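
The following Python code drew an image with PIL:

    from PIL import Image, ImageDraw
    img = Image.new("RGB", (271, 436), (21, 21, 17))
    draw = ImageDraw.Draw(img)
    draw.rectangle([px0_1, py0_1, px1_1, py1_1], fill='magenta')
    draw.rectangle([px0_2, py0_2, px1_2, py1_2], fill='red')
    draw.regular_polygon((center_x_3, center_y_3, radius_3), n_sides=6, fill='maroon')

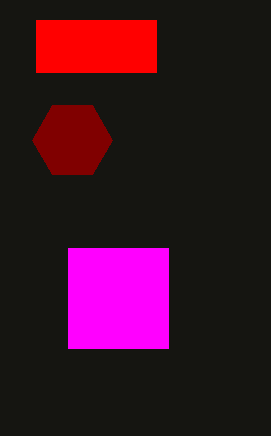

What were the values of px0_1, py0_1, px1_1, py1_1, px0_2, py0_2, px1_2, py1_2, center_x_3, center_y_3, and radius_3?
px0_1 = 68; py0_1 = 248; px1_1 = 168; py1_1 = 348; px0_2 = 36; py0_2 = 20; px1_2 = 156; py1_2 = 72; center_x_3 = 72; center_y_3 = 140; radius_3 = 40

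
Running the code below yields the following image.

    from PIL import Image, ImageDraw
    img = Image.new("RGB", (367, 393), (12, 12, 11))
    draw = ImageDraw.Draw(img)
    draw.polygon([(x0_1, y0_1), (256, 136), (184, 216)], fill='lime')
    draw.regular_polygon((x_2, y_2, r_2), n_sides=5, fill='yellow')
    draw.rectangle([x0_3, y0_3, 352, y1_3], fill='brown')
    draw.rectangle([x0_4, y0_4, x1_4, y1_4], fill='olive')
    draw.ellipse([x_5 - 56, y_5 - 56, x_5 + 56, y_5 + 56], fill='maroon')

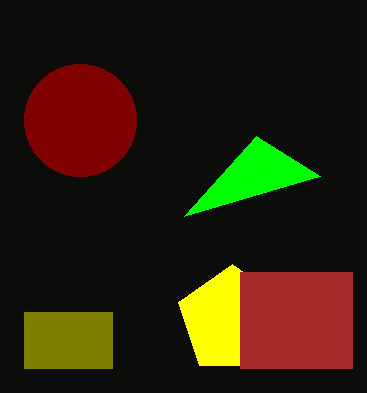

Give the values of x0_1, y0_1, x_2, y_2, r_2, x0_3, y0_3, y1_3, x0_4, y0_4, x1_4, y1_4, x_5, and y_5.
x0_1 = 320; y0_1 = 176; x_2 = 232; y_2 = 320; r_2 = 56; x0_3 = 240; y0_3 = 272; y1_3 = 368; x0_4 = 24; y0_4 = 312; x1_4 = 112; y1_4 = 368; x_5 = 80; y_5 = 120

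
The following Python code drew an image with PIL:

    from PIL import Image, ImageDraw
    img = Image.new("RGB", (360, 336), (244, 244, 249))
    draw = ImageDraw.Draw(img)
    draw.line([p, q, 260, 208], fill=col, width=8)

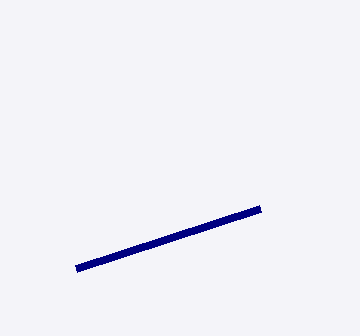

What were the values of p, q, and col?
p = 76, q = 268, col = 'navy'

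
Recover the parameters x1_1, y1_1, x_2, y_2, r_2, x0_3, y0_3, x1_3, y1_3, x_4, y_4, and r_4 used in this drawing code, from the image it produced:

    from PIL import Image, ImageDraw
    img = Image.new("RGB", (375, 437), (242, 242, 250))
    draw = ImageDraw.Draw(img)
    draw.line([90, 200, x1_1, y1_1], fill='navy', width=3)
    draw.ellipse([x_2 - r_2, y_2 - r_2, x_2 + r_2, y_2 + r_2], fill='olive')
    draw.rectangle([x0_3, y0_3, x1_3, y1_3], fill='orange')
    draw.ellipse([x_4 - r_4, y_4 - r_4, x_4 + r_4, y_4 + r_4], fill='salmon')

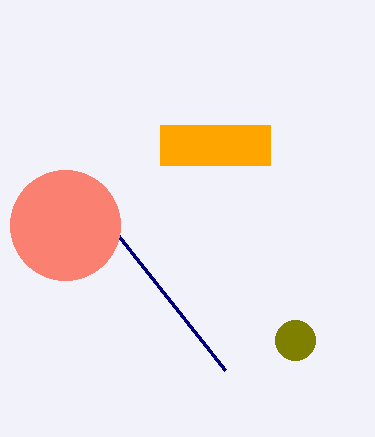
x1_1 = 225, y1_1 = 370, x_2 = 295, y_2 = 340, r_2 = 20, x0_3 = 160, y0_3 = 125, x1_3 = 270, y1_3 = 165, x_4 = 65, y_4 = 225, r_4 = 55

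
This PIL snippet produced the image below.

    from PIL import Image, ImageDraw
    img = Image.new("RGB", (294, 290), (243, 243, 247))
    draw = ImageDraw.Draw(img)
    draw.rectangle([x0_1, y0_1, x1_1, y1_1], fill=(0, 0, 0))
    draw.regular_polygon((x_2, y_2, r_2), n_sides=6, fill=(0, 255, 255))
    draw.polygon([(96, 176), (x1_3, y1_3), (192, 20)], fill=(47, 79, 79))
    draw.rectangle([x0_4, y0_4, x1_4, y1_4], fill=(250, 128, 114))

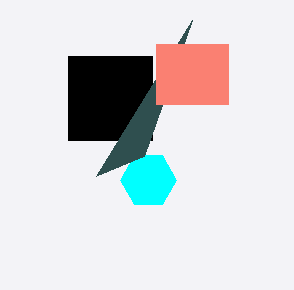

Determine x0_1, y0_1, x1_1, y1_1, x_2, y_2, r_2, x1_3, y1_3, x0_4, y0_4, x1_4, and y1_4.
x0_1 = 68, y0_1 = 56, x1_1 = 152, y1_1 = 140, x_2 = 148, y_2 = 180, r_2 = 28, x1_3 = 144, y1_3 = 156, x0_4 = 156, y0_4 = 44, x1_4 = 228, y1_4 = 104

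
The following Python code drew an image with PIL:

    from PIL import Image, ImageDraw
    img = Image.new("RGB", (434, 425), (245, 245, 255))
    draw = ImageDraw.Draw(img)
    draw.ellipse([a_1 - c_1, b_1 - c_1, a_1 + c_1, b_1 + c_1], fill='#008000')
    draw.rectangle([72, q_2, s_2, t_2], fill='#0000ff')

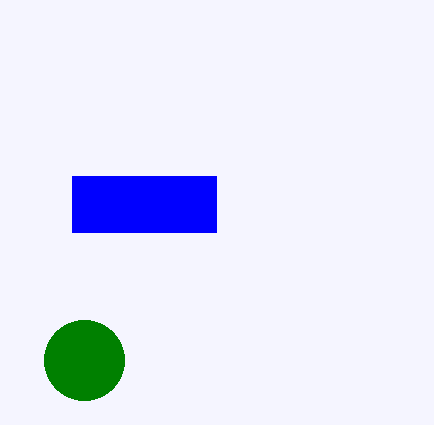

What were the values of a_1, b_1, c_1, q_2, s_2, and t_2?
a_1 = 84; b_1 = 360; c_1 = 40; q_2 = 176; s_2 = 216; t_2 = 232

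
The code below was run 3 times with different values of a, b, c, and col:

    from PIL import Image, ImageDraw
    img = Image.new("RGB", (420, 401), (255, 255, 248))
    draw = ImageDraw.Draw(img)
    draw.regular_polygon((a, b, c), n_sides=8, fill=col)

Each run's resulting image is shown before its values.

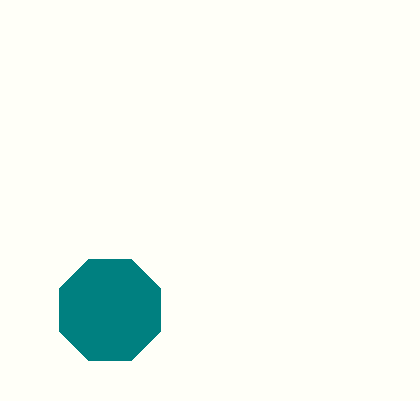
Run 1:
a = 110, b = 310, c = 55, col = 'teal'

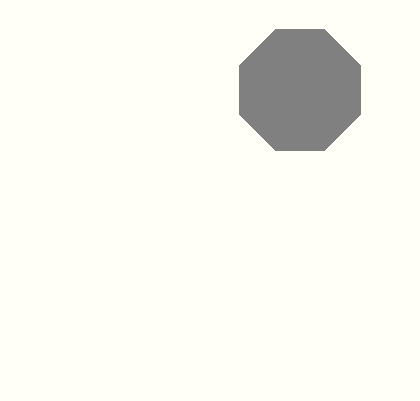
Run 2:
a = 300
b = 90
c = 65
col = 'gray'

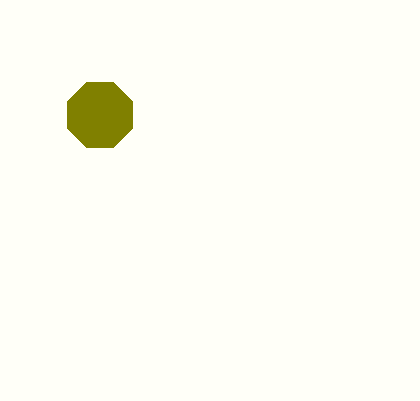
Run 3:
a = 100, b = 115, c = 35, col = 'olive'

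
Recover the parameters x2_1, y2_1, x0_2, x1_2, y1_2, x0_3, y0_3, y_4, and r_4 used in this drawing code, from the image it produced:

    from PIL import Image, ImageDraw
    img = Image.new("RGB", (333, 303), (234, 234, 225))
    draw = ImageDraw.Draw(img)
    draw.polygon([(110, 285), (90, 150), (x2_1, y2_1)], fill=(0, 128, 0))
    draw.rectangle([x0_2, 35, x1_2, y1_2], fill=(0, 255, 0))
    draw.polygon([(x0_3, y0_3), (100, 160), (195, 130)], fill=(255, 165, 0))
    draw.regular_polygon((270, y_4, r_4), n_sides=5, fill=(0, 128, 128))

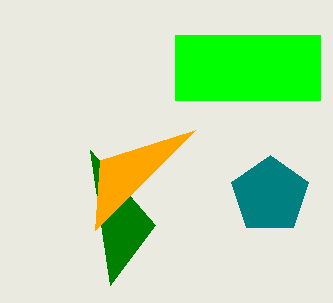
x2_1 = 155
y2_1 = 225
x0_2 = 175
x1_2 = 320
y1_2 = 100
x0_3 = 95
y0_3 = 230
y_4 = 195
r_4 = 40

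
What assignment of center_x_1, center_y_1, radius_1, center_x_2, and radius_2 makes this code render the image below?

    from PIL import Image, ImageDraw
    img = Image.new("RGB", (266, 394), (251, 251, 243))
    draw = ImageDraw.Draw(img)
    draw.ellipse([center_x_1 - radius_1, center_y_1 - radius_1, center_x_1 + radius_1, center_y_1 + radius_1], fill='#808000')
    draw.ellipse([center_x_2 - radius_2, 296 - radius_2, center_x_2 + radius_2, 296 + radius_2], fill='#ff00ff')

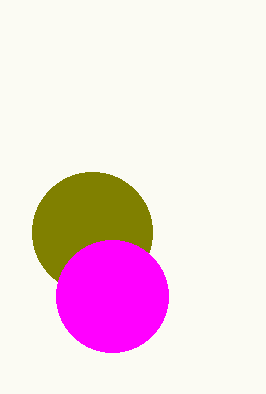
center_x_1 = 92, center_y_1 = 232, radius_1 = 60, center_x_2 = 112, radius_2 = 56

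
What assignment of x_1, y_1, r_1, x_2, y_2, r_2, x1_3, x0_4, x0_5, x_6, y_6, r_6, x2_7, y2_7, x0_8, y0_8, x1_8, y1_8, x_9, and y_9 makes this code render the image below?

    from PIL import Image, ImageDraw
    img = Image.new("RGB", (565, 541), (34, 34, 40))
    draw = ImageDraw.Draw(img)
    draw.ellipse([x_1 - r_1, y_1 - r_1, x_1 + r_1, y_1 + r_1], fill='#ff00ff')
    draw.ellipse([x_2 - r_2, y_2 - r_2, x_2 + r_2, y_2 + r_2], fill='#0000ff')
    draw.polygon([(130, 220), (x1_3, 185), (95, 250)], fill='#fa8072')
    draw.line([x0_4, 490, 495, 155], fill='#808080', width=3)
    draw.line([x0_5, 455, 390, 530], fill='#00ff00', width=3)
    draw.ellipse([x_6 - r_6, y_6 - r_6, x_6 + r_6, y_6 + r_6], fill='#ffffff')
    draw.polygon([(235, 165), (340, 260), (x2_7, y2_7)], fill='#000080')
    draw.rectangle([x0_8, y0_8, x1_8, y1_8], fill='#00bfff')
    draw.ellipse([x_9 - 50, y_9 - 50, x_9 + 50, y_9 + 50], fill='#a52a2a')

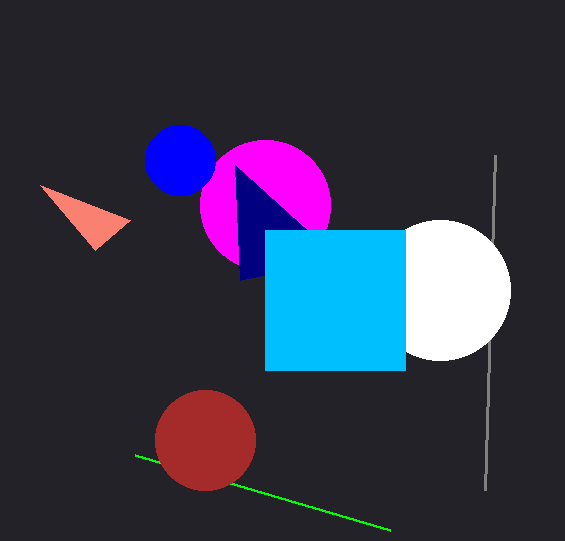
x_1 = 265
y_1 = 205
r_1 = 65
x_2 = 180
y_2 = 160
r_2 = 35
x1_3 = 40
x0_4 = 485
x0_5 = 135
x_6 = 440
y_6 = 290
r_6 = 70
x2_7 = 240
y2_7 = 280
x0_8 = 265
y0_8 = 230
x1_8 = 405
y1_8 = 370
x_9 = 205
y_9 = 440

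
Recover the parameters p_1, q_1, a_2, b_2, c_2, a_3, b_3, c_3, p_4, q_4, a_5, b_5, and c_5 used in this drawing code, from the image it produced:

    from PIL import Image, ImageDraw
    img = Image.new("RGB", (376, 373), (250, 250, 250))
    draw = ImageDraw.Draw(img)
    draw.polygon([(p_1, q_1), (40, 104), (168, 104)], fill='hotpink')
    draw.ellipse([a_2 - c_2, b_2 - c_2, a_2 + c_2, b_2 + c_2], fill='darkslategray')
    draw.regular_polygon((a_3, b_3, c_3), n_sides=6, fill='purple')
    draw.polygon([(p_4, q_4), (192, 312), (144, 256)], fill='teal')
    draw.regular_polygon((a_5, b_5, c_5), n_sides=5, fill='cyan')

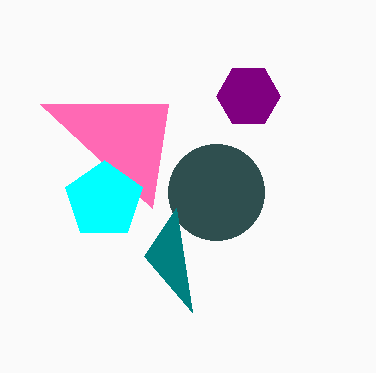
p_1 = 152
q_1 = 208
a_2 = 216
b_2 = 192
c_2 = 48
a_3 = 248
b_3 = 96
c_3 = 32
p_4 = 176
q_4 = 208
a_5 = 104
b_5 = 200
c_5 = 40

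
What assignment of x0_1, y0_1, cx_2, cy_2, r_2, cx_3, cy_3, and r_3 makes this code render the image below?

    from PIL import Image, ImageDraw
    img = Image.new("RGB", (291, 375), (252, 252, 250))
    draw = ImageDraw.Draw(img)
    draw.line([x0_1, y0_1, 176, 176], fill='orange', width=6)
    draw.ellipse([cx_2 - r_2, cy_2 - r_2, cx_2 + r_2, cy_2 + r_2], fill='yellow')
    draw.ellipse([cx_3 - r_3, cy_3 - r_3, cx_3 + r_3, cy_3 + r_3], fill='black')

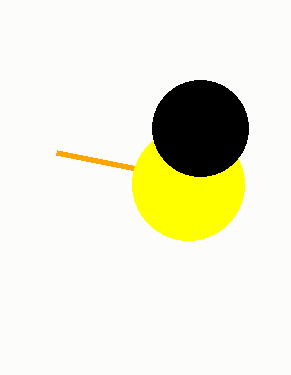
x0_1 = 56, y0_1 = 152, cx_2 = 188, cy_2 = 184, r_2 = 56, cx_3 = 200, cy_3 = 128, r_3 = 48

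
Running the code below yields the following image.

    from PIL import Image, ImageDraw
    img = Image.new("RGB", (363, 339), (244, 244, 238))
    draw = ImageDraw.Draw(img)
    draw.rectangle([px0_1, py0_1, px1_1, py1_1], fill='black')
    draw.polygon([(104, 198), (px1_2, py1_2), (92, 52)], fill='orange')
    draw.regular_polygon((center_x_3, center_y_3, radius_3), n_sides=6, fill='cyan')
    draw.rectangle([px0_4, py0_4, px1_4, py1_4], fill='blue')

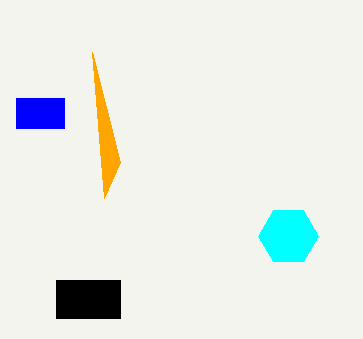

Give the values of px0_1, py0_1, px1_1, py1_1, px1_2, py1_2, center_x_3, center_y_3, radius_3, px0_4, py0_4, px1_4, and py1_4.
px0_1 = 56
py0_1 = 280
px1_1 = 120
py1_1 = 318
px1_2 = 120
py1_2 = 162
center_x_3 = 288
center_y_3 = 236
radius_3 = 30
px0_4 = 16
py0_4 = 98
px1_4 = 64
py1_4 = 128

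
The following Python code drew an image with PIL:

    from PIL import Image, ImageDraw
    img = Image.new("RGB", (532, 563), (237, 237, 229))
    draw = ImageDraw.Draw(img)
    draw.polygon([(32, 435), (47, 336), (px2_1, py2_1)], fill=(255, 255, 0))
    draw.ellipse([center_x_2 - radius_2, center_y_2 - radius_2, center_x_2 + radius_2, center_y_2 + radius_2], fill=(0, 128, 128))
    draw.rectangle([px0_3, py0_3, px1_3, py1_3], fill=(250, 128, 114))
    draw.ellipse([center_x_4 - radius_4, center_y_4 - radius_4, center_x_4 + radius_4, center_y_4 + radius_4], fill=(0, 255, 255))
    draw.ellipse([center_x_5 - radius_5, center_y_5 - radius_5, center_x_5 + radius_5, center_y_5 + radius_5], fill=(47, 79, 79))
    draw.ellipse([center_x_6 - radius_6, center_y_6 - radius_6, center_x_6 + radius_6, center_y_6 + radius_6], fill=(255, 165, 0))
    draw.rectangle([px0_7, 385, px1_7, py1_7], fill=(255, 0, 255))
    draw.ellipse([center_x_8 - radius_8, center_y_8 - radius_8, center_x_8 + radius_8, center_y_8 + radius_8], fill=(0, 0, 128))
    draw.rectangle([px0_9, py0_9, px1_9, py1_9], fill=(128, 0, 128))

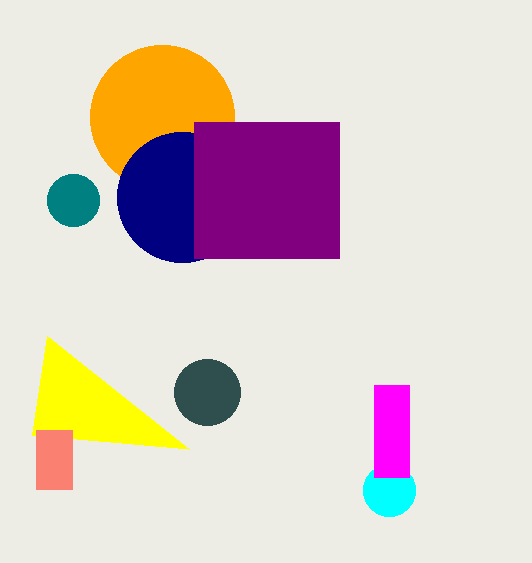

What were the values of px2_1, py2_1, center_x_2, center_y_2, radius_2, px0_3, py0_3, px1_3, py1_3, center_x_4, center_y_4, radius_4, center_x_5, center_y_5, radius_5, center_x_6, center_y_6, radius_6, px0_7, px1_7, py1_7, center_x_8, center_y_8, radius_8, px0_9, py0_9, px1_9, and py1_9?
px2_1 = 189; py2_1 = 449; center_x_2 = 73; center_y_2 = 200; radius_2 = 26; px0_3 = 36; py0_3 = 430; px1_3 = 72; py1_3 = 489; center_x_4 = 389; center_y_4 = 490; radius_4 = 26; center_x_5 = 207; center_y_5 = 392; radius_5 = 33; center_x_6 = 162; center_y_6 = 117; radius_6 = 72; px0_7 = 374; px1_7 = 409; py1_7 = 477; center_x_8 = 182; center_y_8 = 197; radius_8 = 65; px0_9 = 194; py0_9 = 122; px1_9 = 339; py1_9 = 258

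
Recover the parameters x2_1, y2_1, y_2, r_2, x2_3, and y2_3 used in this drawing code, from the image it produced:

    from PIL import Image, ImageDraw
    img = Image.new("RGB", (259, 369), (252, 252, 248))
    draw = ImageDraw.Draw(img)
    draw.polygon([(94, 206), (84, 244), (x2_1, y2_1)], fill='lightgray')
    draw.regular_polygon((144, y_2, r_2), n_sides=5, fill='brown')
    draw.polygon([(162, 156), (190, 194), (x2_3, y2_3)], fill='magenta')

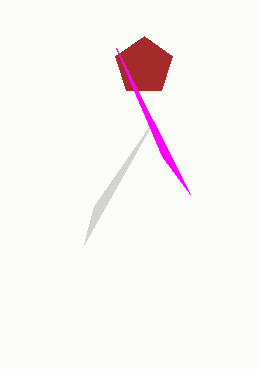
x2_1 = 154; y2_1 = 120; y_2 = 66; r_2 = 30; x2_3 = 116; y2_3 = 48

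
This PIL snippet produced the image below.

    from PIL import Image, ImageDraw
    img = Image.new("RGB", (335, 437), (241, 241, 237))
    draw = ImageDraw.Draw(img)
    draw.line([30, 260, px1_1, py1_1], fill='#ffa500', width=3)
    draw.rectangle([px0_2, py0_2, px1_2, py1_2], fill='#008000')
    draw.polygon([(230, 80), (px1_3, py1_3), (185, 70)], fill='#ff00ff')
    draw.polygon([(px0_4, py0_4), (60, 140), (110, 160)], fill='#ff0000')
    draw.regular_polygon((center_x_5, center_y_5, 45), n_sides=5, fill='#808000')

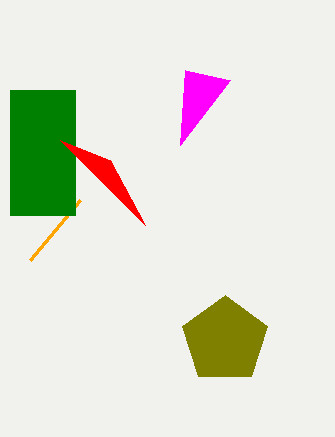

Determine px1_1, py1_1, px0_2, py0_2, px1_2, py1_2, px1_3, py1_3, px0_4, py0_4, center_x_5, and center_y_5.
px1_1 = 80
py1_1 = 200
px0_2 = 10
py0_2 = 90
px1_2 = 75
py1_2 = 215
px1_3 = 180
py1_3 = 145
px0_4 = 145
py0_4 = 225
center_x_5 = 225
center_y_5 = 340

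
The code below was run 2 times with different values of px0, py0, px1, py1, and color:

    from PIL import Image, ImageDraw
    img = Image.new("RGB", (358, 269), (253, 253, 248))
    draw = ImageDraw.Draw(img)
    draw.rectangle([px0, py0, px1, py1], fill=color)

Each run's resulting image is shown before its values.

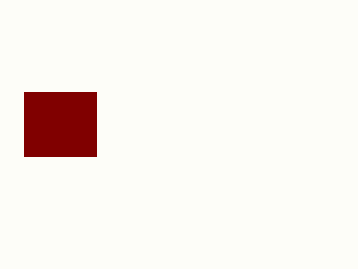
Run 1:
px0 = 24
py0 = 92
px1 = 96
py1 = 156
color = 'maroon'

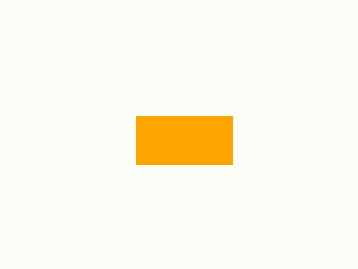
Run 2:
px0 = 136
py0 = 116
px1 = 232
py1 = 164
color = 'orange'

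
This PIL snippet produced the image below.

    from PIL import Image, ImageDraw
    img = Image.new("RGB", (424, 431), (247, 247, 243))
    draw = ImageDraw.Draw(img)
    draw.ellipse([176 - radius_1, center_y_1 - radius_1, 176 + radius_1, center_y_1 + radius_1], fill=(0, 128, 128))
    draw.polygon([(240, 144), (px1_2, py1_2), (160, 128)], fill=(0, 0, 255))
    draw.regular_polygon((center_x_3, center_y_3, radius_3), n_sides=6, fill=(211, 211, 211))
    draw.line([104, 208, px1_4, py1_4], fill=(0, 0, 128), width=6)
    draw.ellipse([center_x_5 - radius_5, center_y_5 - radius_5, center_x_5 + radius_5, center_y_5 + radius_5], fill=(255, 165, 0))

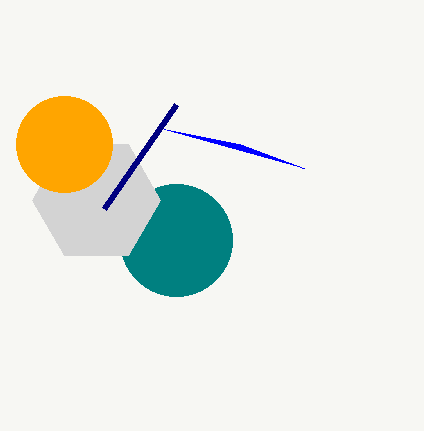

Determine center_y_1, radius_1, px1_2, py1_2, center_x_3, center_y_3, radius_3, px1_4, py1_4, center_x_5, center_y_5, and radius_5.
center_y_1 = 240
radius_1 = 56
px1_2 = 304
py1_2 = 168
center_x_3 = 96
center_y_3 = 200
radius_3 = 64
px1_4 = 176
py1_4 = 104
center_x_5 = 64
center_y_5 = 144
radius_5 = 48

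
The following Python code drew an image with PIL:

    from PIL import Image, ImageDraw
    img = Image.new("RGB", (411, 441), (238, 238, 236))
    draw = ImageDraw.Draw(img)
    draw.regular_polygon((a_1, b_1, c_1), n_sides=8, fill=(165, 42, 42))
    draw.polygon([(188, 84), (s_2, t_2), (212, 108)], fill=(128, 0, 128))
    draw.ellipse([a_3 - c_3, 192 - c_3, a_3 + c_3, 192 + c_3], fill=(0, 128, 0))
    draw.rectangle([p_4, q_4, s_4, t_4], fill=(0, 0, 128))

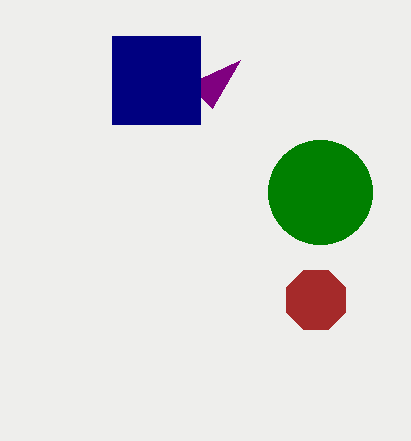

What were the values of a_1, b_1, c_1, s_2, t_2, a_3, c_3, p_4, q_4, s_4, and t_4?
a_1 = 316; b_1 = 300; c_1 = 32; s_2 = 240; t_2 = 60; a_3 = 320; c_3 = 52; p_4 = 112; q_4 = 36; s_4 = 200; t_4 = 124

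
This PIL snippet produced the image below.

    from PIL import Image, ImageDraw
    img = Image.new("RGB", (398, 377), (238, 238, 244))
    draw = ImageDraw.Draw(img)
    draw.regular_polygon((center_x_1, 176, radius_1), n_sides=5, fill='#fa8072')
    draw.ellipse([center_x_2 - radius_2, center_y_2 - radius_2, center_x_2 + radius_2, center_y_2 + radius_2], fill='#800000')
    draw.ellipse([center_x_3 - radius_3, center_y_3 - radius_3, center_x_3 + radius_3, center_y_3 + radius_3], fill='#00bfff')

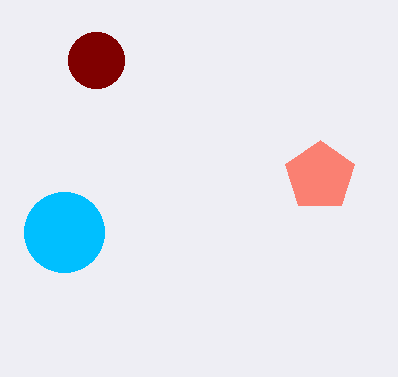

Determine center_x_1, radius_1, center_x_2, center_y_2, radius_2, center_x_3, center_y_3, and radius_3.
center_x_1 = 320
radius_1 = 36
center_x_2 = 96
center_y_2 = 60
radius_2 = 28
center_x_3 = 64
center_y_3 = 232
radius_3 = 40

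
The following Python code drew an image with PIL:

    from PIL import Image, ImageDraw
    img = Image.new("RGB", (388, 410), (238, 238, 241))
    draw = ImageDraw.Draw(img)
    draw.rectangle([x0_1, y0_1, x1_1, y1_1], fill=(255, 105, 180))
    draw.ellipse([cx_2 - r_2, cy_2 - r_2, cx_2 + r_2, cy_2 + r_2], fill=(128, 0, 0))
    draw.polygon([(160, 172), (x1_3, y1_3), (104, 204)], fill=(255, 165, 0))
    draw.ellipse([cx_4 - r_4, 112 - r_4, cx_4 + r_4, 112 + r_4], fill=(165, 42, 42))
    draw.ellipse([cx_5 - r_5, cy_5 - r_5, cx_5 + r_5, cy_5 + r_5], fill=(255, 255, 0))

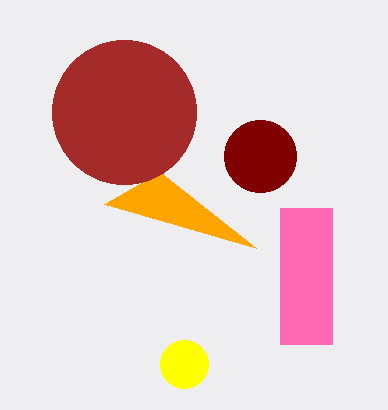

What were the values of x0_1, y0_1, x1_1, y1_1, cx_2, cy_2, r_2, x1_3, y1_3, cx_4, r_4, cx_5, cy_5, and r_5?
x0_1 = 280; y0_1 = 208; x1_1 = 332; y1_1 = 344; cx_2 = 260; cy_2 = 156; r_2 = 36; x1_3 = 256; y1_3 = 248; cx_4 = 124; r_4 = 72; cx_5 = 184; cy_5 = 364; r_5 = 24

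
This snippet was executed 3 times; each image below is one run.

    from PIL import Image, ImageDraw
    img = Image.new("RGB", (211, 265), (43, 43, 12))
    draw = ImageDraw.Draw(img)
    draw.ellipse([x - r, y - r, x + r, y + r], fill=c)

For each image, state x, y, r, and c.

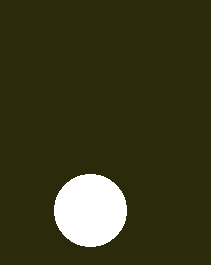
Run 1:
x = 90, y = 210, r = 36, c = 'white'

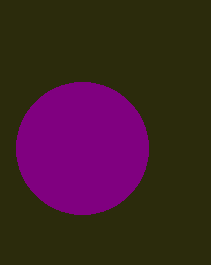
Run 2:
x = 82, y = 148, r = 66, c = 'purple'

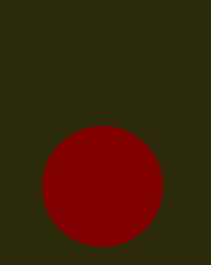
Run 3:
x = 102, y = 186, r = 60, c = 'maroon'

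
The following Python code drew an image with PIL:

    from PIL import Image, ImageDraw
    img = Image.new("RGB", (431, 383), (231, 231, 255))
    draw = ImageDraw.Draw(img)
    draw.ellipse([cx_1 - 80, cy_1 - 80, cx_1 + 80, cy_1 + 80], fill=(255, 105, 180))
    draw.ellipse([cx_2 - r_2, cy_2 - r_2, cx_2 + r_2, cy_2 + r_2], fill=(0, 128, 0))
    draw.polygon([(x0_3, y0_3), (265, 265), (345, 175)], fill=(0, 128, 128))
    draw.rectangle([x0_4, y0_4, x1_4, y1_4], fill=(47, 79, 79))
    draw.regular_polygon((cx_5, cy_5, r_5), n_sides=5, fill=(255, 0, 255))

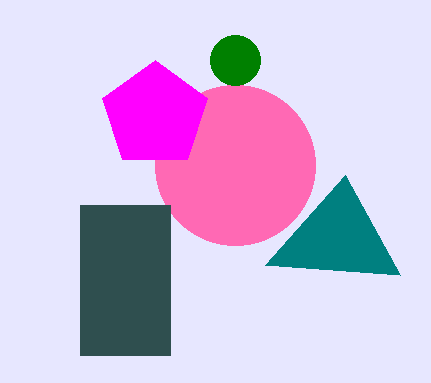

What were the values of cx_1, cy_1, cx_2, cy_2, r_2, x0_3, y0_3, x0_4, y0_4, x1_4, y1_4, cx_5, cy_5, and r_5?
cx_1 = 235
cy_1 = 165
cx_2 = 235
cy_2 = 60
r_2 = 25
x0_3 = 400
y0_3 = 275
x0_4 = 80
y0_4 = 205
x1_4 = 170
y1_4 = 355
cx_5 = 155
cy_5 = 115
r_5 = 55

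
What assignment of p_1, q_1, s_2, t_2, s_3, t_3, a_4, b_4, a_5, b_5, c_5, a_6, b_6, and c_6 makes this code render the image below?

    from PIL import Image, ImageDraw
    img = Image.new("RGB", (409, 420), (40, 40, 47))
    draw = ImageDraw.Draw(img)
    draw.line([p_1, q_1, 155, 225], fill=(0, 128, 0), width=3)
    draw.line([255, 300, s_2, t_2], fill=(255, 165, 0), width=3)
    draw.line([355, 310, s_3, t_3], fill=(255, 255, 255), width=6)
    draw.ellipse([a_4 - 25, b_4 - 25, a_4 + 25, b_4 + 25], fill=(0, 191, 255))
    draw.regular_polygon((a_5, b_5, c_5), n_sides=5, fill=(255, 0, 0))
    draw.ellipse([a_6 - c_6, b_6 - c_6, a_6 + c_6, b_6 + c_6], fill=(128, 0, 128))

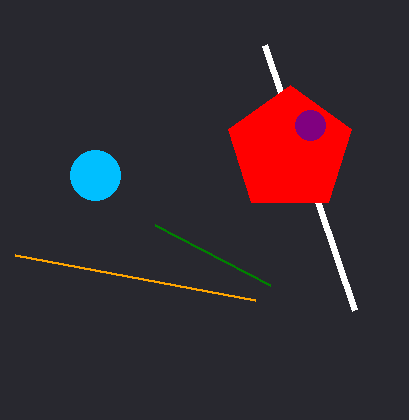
p_1 = 270
q_1 = 285
s_2 = 15
t_2 = 255
s_3 = 265
t_3 = 45
a_4 = 95
b_4 = 175
a_5 = 290
b_5 = 150
c_5 = 65
a_6 = 310
b_6 = 125
c_6 = 15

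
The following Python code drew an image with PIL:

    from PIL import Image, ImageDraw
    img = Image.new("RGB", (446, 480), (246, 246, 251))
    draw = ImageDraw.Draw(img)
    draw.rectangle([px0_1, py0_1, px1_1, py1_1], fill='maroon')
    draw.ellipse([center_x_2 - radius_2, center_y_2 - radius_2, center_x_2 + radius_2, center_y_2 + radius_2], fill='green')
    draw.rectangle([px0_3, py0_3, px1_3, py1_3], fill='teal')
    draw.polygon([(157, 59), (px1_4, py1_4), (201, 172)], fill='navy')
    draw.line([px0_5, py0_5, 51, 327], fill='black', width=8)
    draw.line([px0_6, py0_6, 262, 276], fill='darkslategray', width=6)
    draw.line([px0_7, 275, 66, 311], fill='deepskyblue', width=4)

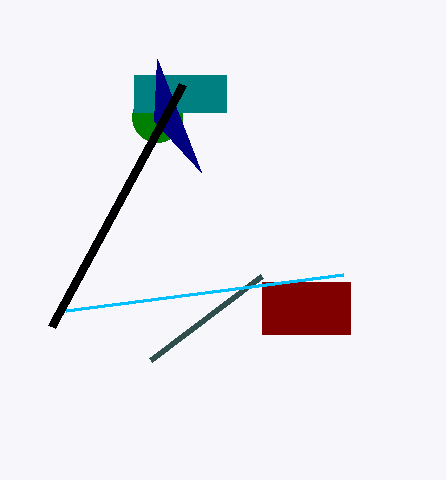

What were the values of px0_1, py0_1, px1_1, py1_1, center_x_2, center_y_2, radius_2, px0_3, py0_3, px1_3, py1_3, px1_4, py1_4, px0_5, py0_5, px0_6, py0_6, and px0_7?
px0_1 = 262, py0_1 = 282, px1_1 = 350, py1_1 = 334, center_x_2 = 157, center_y_2 = 117, radius_2 = 25, px0_3 = 134, py0_3 = 75, px1_3 = 226, py1_3 = 112, px1_4 = 154, py1_4 = 121, px0_5 = 182, py0_5 = 85, px0_6 = 151, py0_6 = 360, px0_7 = 343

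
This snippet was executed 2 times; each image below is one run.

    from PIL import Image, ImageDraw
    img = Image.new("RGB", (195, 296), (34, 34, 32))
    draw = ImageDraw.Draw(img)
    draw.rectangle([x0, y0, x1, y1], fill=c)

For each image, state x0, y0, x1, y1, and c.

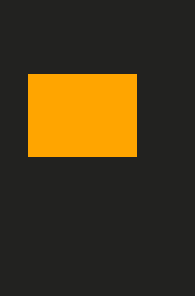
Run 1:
x0 = 28; y0 = 74; x1 = 136; y1 = 156; c = 'orange'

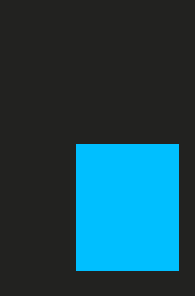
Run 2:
x0 = 76
y0 = 144
x1 = 178
y1 = 270
c = 'deepskyblue'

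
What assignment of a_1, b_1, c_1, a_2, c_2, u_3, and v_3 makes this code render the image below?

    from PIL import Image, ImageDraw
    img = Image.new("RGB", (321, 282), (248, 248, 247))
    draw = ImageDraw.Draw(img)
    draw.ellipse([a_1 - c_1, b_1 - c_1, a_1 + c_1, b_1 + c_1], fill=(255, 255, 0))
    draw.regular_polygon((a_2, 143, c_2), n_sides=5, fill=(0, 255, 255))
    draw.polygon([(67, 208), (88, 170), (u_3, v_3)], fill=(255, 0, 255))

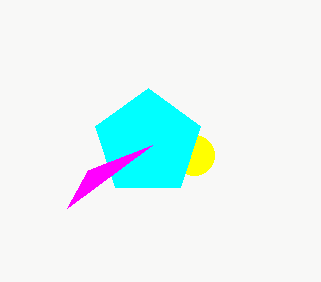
a_1 = 194; b_1 = 155; c_1 = 20; a_2 = 148; c_2 = 55; u_3 = 152; v_3 = 145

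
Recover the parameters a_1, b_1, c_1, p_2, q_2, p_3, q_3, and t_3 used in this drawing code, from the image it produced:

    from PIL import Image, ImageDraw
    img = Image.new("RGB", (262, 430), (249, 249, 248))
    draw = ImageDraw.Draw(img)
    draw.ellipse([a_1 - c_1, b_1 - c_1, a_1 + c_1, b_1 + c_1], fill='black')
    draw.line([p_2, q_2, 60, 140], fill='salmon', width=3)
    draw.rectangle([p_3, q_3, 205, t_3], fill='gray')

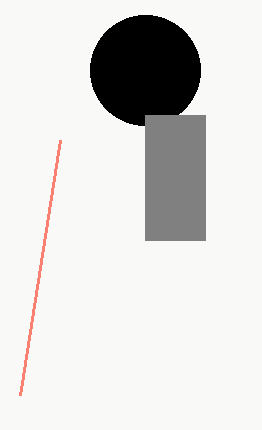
a_1 = 145, b_1 = 70, c_1 = 55, p_2 = 20, q_2 = 395, p_3 = 145, q_3 = 115, t_3 = 240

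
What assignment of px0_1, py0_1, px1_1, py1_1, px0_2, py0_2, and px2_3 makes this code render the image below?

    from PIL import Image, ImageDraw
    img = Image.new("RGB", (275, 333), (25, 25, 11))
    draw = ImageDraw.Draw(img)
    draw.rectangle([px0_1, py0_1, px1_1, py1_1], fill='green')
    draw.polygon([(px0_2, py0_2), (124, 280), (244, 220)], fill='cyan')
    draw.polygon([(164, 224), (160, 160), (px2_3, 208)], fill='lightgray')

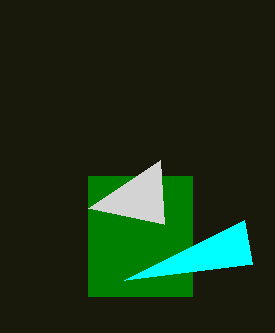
px0_1 = 88
py0_1 = 176
px1_1 = 192
py1_1 = 296
px0_2 = 252
py0_2 = 264
px2_3 = 88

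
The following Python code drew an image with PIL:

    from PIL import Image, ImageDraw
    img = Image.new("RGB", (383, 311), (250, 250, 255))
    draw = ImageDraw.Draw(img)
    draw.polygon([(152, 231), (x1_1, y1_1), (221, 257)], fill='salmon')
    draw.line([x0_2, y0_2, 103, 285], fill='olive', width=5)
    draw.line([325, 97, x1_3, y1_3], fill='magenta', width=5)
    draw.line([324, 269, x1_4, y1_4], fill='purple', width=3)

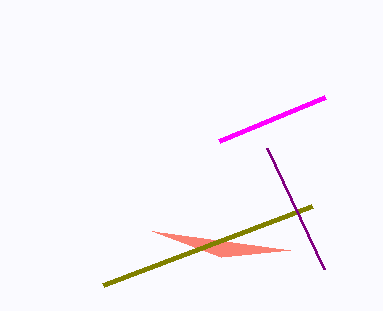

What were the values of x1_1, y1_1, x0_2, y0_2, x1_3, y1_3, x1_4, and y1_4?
x1_1 = 290, y1_1 = 250, x0_2 = 312, y0_2 = 206, x1_3 = 219, y1_3 = 141, x1_4 = 267, y1_4 = 148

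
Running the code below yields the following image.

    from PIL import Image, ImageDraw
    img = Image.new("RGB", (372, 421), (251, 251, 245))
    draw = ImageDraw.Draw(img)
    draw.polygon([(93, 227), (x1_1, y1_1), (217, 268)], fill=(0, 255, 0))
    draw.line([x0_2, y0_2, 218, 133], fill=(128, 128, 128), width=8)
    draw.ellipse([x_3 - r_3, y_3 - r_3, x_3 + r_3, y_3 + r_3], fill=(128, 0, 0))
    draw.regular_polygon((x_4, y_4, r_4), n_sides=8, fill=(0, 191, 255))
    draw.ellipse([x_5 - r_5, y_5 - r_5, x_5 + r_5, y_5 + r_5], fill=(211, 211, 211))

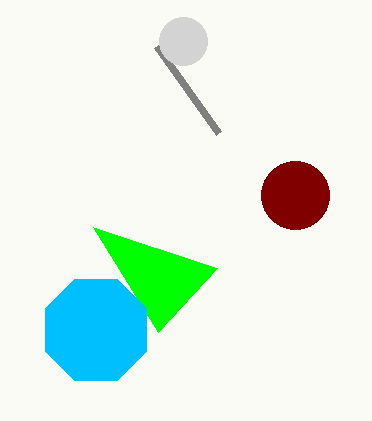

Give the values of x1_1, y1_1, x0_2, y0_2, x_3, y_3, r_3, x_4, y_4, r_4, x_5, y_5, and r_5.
x1_1 = 158, y1_1 = 332, x0_2 = 156, y0_2 = 46, x_3 = 295, y_3 = 195, r_3 = 34, x_4 = 96, y_4 = 330, r_4 = 55, x_5 = 183, y_5 = 41, r_5 = 24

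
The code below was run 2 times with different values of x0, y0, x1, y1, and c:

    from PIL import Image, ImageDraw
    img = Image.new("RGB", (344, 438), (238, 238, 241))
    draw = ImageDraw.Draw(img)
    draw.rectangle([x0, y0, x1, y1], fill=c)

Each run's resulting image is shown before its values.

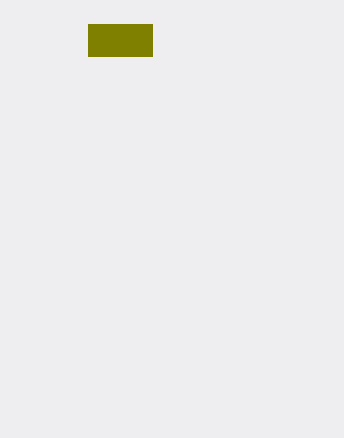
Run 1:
x0 = 88; y0 = 24; x1 = 152; y1 = 56; c = 'olive'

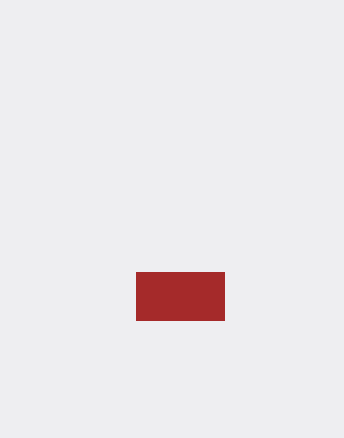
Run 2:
x0 = 136
y0 = 272
x1 = 224
y1 = 320
c = 'brown'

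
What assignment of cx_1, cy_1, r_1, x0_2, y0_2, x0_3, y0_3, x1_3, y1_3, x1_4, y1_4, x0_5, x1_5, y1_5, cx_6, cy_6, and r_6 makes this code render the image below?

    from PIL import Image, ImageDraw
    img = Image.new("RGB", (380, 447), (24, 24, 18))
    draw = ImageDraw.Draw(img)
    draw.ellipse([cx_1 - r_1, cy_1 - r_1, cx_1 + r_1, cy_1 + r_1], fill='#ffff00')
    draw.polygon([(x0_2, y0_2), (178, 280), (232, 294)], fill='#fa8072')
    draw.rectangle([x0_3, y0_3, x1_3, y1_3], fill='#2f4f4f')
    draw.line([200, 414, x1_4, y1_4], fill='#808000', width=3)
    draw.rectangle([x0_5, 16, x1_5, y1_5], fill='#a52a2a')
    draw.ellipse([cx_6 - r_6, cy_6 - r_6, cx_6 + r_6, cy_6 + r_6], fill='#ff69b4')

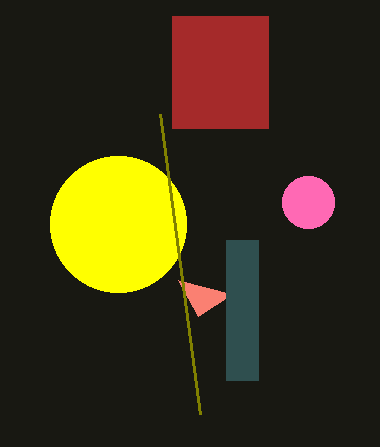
cx_1 = 118; cy_1 = 224; r_1 = 68; x0_2 = 198; y0_2 = 316; x0_3 = 226; y0_3 = 240; x1_3 = 258; y1_3 = 380; x1_4 = 160; y1_4 = 114; x0_5 = 172; x1_5 = 268; y1_5 = 128; cx_6 = 308; cy_6 = 202; r_6 = 26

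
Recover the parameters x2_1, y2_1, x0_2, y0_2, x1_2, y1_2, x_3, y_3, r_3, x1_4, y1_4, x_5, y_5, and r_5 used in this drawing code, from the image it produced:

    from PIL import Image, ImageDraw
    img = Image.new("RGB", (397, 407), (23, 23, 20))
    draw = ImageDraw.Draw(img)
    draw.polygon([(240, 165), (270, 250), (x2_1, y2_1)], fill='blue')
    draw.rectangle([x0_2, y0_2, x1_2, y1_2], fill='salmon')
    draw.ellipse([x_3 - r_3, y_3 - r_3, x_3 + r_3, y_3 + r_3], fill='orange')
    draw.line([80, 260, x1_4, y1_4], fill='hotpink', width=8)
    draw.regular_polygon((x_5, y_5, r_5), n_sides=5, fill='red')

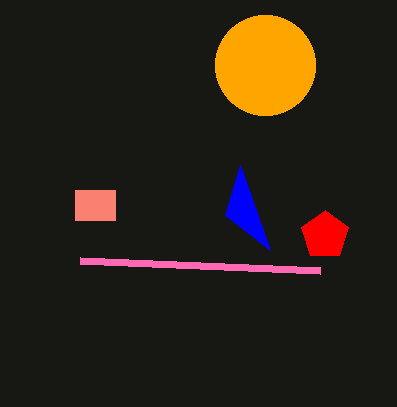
x2_1 = 225; y2_1 = 215; x0_2 = 75; y0_2 = 190; x1_2 = 115; y1_2 = 220; x_3 = 265; y_3 = 65; r_3 = 50; x1_4 = 320; y1_4 = 270; x_5 = 325; y_5 = 235; r_5 = 25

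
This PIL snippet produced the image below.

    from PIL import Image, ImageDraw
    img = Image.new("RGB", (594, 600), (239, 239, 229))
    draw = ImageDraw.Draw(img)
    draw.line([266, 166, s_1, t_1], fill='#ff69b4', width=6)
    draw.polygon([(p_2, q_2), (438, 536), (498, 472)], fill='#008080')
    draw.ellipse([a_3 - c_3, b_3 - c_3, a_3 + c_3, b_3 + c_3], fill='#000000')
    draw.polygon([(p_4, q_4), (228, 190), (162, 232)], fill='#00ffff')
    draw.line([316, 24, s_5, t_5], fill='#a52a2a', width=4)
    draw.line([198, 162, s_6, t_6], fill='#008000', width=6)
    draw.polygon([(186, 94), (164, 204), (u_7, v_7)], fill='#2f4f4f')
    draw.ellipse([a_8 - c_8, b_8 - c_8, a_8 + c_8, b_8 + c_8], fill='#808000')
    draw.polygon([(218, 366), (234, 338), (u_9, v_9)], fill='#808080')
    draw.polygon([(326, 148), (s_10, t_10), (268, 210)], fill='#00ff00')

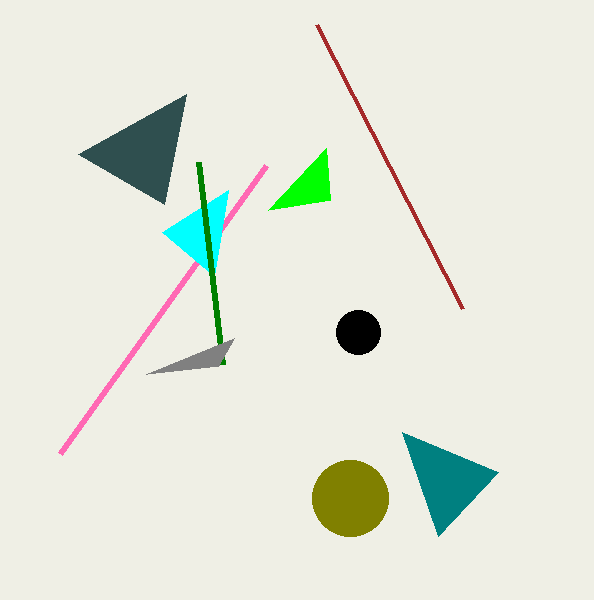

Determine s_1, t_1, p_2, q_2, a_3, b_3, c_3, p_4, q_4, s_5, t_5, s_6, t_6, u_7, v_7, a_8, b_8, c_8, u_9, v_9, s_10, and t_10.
s_1 = 60; t_1 = 454; p_2 = 402; q_2 = 432; a_3 = 358; b_3 = 332; c_3 = 22; p_4 = 214; q_4 = 276; s_5 = 462; t_5 = 308; s_6 = 222; t_6 = 364; u_7 = 78; v_7 = 154; a_8 = 350; b_8 = 498; c_8 = 38; u_9 = 146; v_9 = 374; s_10 = 330; t_10 = 200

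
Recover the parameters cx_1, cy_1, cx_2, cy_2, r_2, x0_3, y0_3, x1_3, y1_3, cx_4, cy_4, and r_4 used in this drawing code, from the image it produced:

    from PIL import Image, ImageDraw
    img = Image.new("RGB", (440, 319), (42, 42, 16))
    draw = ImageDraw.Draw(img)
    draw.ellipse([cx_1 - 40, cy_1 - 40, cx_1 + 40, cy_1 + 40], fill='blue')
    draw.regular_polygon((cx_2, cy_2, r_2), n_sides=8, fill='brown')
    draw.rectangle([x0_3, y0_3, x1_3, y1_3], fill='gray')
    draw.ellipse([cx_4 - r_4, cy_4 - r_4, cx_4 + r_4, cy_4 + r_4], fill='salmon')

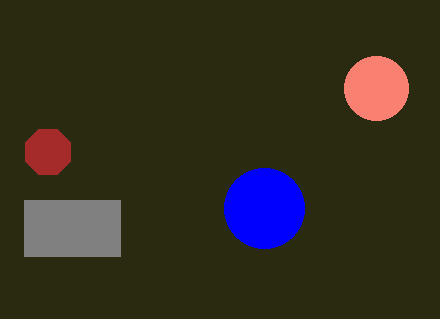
cx_1 = 264; cy_1 = 208; cx_2 = 48; cy_2 = 152; r_2 = 24; x0_3 = 24; y0_3 = 200; x1_3 = 120; y1_3 = 256; cx_4 = 376; cy_4 = 88; r_4 = 32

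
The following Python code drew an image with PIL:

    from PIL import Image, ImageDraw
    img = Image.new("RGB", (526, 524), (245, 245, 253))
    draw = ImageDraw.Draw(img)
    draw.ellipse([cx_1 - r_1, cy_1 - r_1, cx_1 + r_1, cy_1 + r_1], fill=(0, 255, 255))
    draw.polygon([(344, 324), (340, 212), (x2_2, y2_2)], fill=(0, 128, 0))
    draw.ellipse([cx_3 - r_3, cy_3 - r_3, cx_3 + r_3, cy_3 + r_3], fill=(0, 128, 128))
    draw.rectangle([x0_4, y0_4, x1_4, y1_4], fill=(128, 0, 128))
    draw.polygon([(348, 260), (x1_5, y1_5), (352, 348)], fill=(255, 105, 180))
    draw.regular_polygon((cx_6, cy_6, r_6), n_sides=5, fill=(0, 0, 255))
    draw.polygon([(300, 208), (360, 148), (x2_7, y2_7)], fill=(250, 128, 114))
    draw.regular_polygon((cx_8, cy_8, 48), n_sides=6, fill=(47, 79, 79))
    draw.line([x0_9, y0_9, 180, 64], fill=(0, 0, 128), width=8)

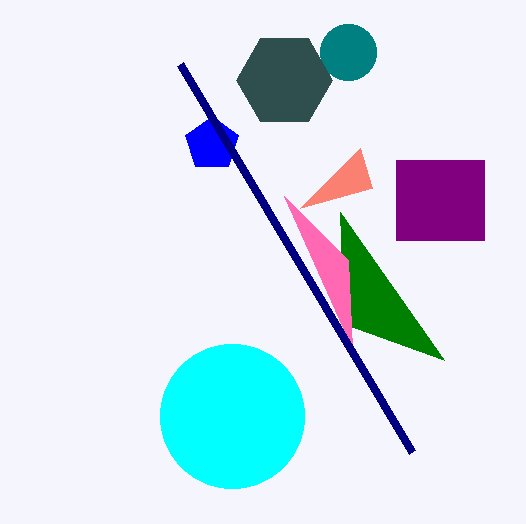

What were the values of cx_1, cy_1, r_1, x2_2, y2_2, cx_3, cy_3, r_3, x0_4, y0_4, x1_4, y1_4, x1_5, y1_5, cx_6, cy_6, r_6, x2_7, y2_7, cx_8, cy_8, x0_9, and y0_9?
cx_1 = 232, cy_1 = 416, r_1 = 72, x2_2 = 444, y2_2 = 360, cx_3 = 348, cy_3 = 52, r_3 = 28, x0_4 = 396, y0_4 = 160, x1_4 = 484, y1_4 = 240, x1_5 = 284, y1_5 = 196, cx_6 = 212, cy_6 = 144, r_6 = 28, x2_7 = 372, y2_7 = 188, cx_8 = 284, cy_8 = 80, x0_9 = 412, y0_9 = 452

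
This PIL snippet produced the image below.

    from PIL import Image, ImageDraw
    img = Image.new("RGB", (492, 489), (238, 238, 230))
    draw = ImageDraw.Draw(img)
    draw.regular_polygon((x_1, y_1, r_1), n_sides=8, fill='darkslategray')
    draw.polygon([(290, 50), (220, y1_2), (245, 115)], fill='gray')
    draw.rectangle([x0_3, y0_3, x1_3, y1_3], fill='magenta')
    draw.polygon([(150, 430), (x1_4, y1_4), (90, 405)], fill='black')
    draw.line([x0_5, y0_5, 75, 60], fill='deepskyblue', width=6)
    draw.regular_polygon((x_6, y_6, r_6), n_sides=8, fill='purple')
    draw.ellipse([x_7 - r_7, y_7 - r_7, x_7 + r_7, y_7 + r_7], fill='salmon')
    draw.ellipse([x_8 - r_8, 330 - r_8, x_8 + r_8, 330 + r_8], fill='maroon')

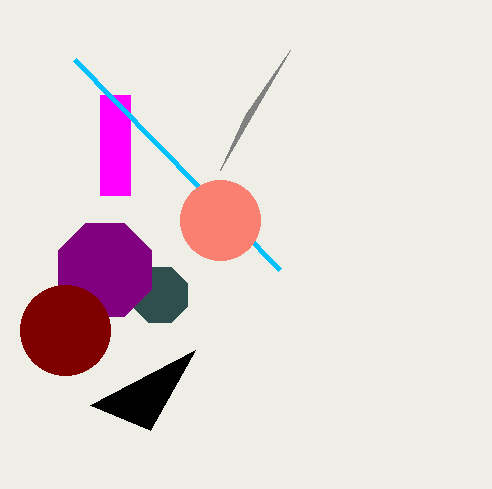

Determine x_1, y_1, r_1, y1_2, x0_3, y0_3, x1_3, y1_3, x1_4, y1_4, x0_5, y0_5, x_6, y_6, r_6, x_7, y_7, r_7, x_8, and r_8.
x_1 = 160; y_1 = 295; r_1 = 30; y1_2 = 170; x0_3 = 100; y0_3 = 95; x1_3 = 130; y1_3 = 195; x1_4 = 195; y1_4 = 350; x0_5 = 280; y0_5 = 270; x_6 = 105; y_6 = 270; r_6 = 50; x_7 = 220; y_7 = 220; r_7 = 40; x_8 = 65; r_8 = 45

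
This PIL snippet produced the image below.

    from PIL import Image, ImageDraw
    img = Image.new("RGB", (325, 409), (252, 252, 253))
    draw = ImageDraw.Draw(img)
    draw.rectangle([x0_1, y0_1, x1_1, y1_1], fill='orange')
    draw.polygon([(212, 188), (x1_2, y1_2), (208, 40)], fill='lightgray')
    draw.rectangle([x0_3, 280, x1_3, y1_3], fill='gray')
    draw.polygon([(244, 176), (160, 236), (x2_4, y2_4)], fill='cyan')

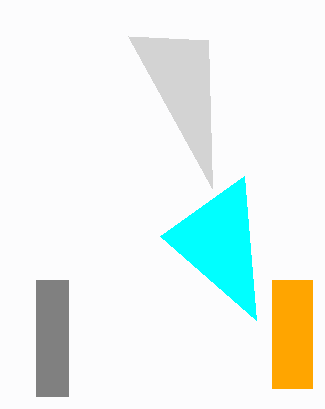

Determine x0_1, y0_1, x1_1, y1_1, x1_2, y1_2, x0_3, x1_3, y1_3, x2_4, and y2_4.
x0_1 = 272; y0_1 = 280; x1_1 = 312; y1_1 = 388; x1_2 = 128; y1_2 = 36; x0_3 = 36; x1_3 = 68; y1_3 = 396; x2_4 = 256; y2_4 = 320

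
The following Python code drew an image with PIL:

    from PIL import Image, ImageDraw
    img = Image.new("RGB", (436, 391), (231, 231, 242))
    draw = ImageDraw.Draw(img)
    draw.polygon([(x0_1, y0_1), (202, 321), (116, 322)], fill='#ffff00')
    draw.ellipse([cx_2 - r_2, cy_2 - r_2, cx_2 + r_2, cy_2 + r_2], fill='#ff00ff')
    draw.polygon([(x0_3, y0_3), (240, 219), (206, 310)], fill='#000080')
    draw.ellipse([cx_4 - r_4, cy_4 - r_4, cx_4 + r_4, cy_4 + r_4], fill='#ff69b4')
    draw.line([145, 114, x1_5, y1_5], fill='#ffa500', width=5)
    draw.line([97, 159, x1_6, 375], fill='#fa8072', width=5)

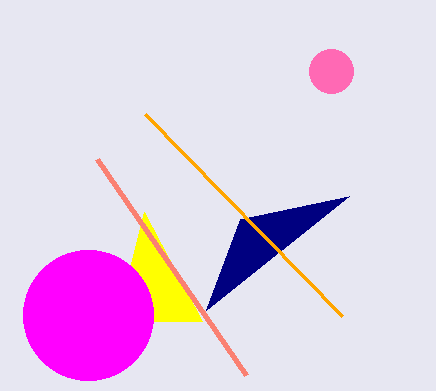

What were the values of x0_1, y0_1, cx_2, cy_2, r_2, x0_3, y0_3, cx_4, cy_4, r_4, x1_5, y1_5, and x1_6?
x0_1 = 144, y0_1 = 212, cx_2 = 88, cy_2 = 315, r_2 = 65, x0_3 = 349, y0_3 = 196, cx_4 = 331, cy_4 = 71, r_4 = 22, x1_5 = 342, y1_5 = 316, x1_6 = 246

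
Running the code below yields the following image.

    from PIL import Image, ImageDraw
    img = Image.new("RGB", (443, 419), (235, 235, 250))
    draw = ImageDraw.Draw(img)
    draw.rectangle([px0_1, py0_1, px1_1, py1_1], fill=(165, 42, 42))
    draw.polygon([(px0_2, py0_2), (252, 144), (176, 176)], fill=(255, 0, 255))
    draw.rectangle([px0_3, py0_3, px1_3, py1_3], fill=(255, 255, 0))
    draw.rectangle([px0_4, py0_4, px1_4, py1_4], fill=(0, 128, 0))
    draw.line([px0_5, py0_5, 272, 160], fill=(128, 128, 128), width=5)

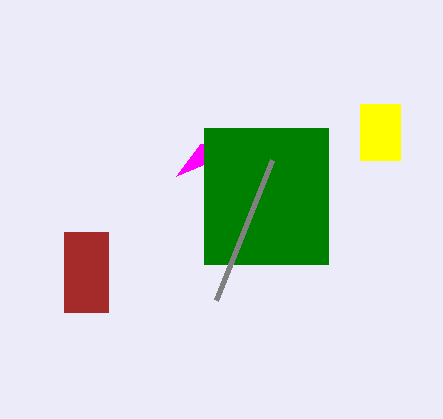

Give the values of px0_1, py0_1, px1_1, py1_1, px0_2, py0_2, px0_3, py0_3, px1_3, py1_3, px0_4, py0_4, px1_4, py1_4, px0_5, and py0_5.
px0_1 = 64, py0_1 = 232, px1_1 = 108, py1_1 = 312, px0_2 = 200, py0_2 = 144, px0_3 = 360, py0_3 = 104, px1_3 = 400, py1_3 = 160, px0_4 = 204, py0_4 = 128, px1_4 = 328, py1_4 = 264, px0_5 = 216, py0_5 = 300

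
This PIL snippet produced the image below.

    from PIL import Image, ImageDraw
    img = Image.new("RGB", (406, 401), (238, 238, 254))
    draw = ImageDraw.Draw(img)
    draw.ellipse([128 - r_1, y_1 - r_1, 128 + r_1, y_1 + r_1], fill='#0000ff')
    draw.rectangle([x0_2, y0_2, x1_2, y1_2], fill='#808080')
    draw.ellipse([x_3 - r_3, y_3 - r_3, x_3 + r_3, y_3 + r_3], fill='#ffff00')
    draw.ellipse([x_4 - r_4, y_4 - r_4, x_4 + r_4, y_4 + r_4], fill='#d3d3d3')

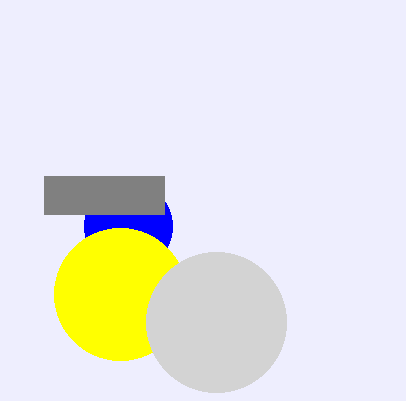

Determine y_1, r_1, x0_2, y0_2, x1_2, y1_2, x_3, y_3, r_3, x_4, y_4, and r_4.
y_1 = 226, r_1 = 44, x0_2 = 44, y0_2 = 176, x1_2 = 164, y1_2 = 214, x_3 = 120, y_3 = 294, r_3 = 66, x_4 = 216, y_4 = 322, r_4 = 70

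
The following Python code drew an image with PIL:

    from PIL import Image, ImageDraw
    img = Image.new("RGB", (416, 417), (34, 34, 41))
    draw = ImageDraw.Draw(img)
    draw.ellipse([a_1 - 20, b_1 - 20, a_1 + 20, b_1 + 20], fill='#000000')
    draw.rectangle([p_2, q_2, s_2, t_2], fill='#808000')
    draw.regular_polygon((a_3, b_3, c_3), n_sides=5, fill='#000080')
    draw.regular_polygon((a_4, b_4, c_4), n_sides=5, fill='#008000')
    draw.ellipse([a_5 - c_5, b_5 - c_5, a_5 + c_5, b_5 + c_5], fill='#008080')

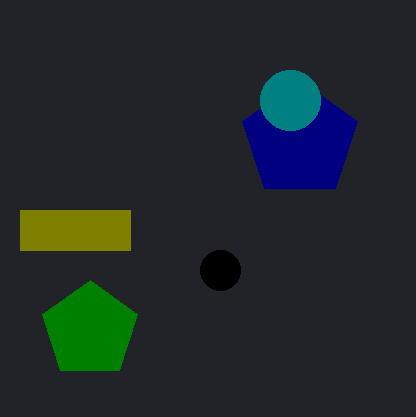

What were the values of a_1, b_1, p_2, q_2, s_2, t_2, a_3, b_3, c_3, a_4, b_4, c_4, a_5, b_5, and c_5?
a_1 = 220, b_1 = 270, p_2 = 20, q_2 = 210, s_2 = 130, t_2 = 250, a_3 = 300, b_3 = 140, c_3 = 60, a_4 = 90, b_4 = 330, c_4 = 50, a_5 = 290, b_5 = 100, c_5 = 30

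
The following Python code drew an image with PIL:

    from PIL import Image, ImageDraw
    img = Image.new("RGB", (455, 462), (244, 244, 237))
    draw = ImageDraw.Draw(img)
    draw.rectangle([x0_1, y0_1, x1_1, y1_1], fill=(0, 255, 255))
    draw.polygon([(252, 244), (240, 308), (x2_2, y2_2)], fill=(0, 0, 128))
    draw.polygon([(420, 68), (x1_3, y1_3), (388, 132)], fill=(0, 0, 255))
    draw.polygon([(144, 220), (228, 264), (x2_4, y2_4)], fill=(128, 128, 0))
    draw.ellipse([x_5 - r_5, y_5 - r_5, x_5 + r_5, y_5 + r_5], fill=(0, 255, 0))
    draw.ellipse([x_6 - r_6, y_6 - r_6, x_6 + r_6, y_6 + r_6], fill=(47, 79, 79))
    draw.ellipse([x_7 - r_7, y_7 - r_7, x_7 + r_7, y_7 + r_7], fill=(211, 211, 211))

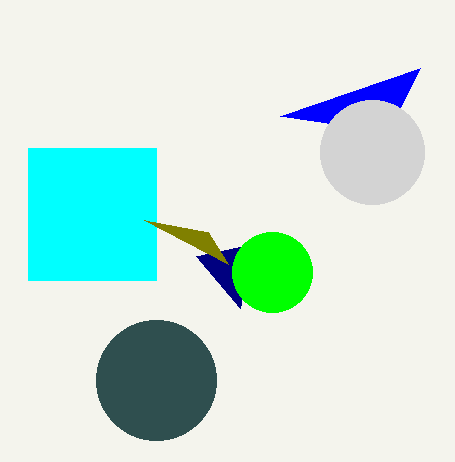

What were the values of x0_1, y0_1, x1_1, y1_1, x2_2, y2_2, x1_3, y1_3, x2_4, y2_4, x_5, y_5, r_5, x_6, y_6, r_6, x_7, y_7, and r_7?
x0_1 = 28; y0_1 = 148; x1_1 = 156; y1_1 = 280; x2_2 = 196; y2_2 = 256; x1_3 = 280; y1_3 = 116; x2_4 = 208; y2_4 = 232; x_5 = 272; y_5 = 272; r_5 = 40; x_6 = 156; y_6 = 380; r_6 = 60; x_7 = 372; y_7 = 152; r_7 = 52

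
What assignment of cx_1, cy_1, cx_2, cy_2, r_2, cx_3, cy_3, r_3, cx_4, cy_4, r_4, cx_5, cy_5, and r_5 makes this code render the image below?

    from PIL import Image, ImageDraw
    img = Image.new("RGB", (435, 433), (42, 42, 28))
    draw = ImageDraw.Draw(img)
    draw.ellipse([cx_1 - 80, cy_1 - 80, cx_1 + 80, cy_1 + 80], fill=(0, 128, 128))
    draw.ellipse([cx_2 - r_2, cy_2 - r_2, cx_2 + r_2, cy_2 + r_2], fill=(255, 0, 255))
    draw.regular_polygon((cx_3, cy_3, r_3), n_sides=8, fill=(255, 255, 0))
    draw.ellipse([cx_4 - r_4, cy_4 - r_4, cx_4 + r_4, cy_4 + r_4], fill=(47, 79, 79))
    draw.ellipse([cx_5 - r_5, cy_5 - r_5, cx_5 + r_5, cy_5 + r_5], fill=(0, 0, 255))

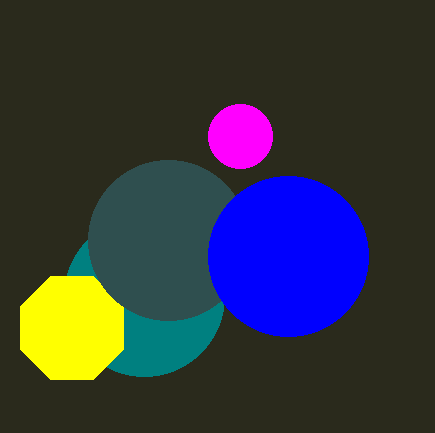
cx_1 = 144; cy_1 = 296; cx_2 = 240; cy_2 = 136; r_2 = 32; cx_3 = 72; cy_3 = 328; r_3 = 56; cx_4 = 168; cy_4 = 240; r_4 = 80; cx_5 = 288; cy_5 = 256; r_5 = 80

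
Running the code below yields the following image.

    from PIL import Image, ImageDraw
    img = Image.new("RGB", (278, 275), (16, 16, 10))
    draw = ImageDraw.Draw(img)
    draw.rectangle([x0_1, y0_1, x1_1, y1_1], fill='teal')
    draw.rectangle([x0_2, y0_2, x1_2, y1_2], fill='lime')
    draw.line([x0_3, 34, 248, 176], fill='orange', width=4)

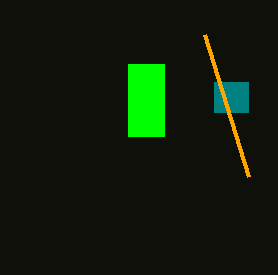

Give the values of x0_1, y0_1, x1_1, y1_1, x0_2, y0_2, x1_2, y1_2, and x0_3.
x0_1 = 214, y0_1 = 82, x1_1 = 248, y1_1 = 112, x0_2 = 128, y0_2 = 64, x1_2 = 164, y1_2 = 136, x0_3 = 204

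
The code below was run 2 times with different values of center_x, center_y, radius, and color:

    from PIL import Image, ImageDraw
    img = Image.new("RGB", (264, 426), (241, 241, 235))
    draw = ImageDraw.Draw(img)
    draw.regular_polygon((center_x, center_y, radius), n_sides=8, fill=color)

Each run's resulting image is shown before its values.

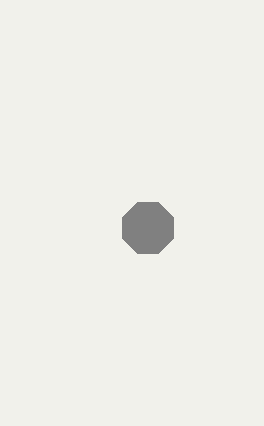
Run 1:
center_x = 148; center_y = 228; radius = 28; color = 'gray'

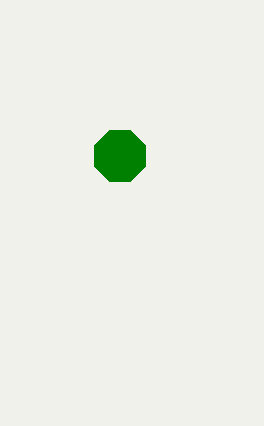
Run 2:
center_x = 120; center_y = 156; radius = 28; color = 'green'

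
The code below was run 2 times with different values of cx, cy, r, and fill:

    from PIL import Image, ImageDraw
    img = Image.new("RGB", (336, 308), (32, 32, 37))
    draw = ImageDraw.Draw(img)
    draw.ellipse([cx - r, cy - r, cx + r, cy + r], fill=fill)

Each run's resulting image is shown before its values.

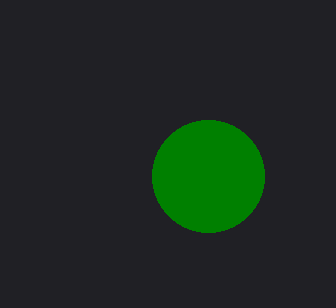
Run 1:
cx = 208
cy = 176
r = 56
fill = 'green'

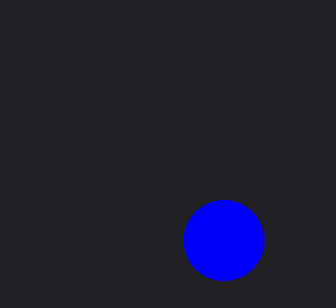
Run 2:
cx = 224, cy = 240, r = 40, fill = 'blue'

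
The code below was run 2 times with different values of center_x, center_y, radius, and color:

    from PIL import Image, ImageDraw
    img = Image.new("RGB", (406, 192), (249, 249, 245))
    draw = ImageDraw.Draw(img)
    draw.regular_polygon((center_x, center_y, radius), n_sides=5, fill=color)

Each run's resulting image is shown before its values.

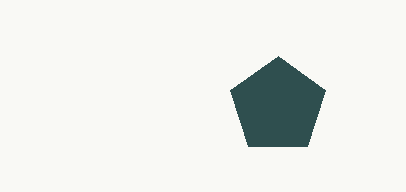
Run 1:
center_x = 278
center_y = 106
radius = 50
color = 'darkslategray'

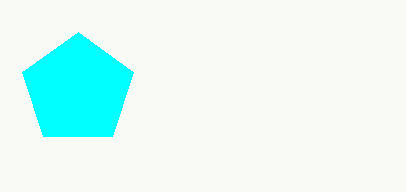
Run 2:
center_x = 78; center_y = 90; radius = 58; color = 'cyan'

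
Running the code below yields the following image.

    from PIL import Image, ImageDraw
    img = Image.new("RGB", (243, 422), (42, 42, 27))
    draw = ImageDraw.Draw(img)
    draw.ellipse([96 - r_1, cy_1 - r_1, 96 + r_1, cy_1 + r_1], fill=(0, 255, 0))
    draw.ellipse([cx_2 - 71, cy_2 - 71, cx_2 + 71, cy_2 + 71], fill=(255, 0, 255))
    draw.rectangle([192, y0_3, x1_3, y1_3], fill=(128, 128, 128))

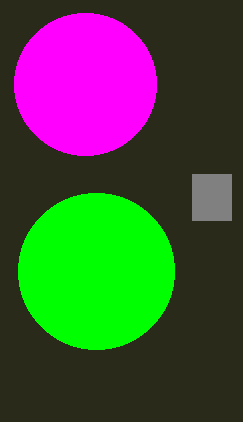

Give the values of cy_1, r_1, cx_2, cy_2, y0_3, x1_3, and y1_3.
cy_1 = 271
r_1 = 78
cx_2 = 85
cy_2 = 84
y0_3 = 174
x1_3 = 231
y1_3 = 220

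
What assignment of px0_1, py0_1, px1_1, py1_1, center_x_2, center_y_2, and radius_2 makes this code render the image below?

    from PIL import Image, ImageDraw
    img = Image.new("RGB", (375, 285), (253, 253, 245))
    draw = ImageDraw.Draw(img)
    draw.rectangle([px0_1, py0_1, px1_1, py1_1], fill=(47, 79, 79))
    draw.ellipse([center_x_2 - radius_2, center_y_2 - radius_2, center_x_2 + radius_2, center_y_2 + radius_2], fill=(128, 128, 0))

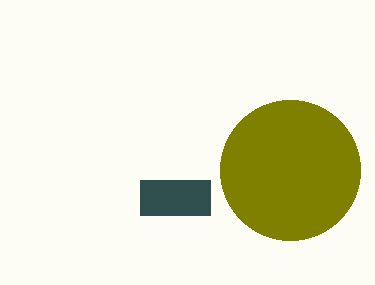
px0_1 = 140; py0_1 = 180; px1_1 = 210; py1_1 = 215; center_x_2 = 290; center_y_2 = 170; radius_2 = 70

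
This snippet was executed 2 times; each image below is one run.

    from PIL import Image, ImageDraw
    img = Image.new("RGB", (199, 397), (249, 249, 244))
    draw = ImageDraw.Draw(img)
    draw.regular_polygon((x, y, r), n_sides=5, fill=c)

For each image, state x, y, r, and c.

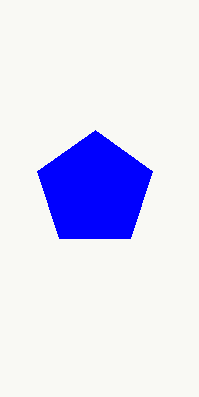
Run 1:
x = 95; y = 190; r = 60; c = 'blue'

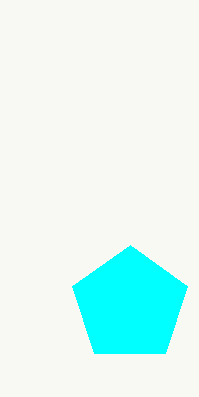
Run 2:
x = 130; y = 305; r = 60; c = 'cyan'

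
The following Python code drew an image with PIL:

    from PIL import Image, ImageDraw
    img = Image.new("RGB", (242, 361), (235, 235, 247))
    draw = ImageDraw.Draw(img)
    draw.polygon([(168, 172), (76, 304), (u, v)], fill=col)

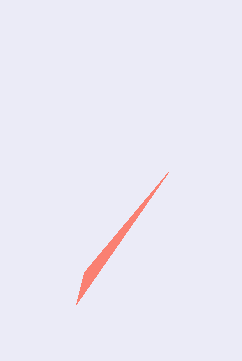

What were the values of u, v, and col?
u = 84
v = 272
col = 'salmon'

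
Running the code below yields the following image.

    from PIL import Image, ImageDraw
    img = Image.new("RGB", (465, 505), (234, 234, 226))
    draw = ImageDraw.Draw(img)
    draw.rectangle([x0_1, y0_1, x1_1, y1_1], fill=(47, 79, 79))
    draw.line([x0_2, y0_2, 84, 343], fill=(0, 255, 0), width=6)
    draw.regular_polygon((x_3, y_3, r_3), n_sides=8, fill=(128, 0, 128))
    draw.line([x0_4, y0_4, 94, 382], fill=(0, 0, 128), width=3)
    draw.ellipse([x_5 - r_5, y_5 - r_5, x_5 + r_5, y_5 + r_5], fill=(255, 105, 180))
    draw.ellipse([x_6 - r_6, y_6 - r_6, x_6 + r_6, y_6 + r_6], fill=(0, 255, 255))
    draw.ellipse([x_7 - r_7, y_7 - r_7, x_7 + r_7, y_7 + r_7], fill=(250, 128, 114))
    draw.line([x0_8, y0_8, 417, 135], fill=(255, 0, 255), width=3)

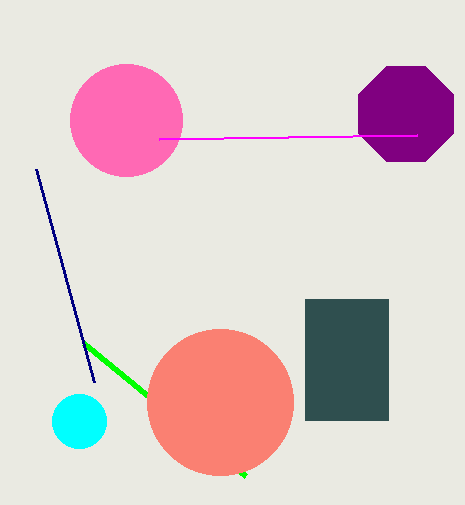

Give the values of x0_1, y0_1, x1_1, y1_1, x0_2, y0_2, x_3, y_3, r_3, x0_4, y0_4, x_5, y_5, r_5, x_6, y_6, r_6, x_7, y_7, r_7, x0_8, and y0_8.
x0_1 = 305
y0_1 = 299
x1_1 = 388
y1_1 = 420
x0_2 = 246
y0_2 = 476
x_3 = 406
y_3 = 114
r_3 = 51
x0_4 = 36
y0_4 = 169
x_5 = 126
y_5 = 120
r_5 = 56
x_6 = 79
y_6 = 421
r_6 = 27
x_7 = 220
y_7 = 402
r_7 = 73
x0_8 = 159
y0_8 = 139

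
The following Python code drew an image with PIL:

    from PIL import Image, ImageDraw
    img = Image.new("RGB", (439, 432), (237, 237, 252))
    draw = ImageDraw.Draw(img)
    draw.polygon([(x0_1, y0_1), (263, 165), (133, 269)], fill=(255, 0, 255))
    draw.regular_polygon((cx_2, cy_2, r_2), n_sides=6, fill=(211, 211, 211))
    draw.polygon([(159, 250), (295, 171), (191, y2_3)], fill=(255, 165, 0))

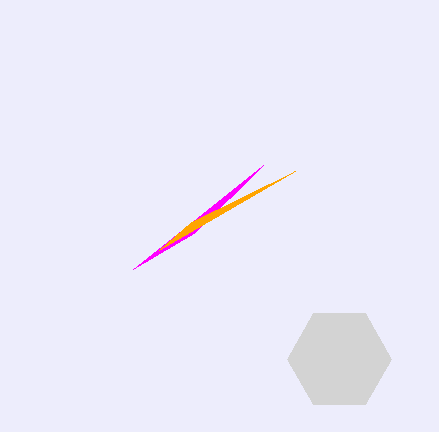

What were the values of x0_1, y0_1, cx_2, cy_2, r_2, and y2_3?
x0_1 = 194, y0_1 = 233, cx_2 = 339, cy_2 = 359, r_2 = 52, y2_3 = 222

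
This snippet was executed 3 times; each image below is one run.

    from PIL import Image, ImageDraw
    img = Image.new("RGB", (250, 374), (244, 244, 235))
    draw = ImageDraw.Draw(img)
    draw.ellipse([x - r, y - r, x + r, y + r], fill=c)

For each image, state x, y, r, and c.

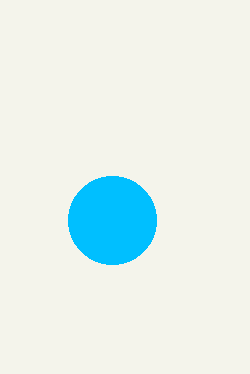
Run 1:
x = 112
y = 220
r = 44
c = 'deepskyblue'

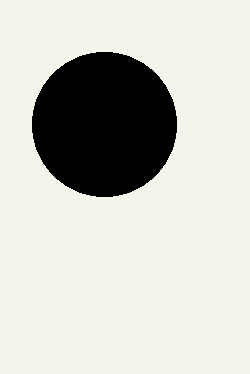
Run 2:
x = 104; y = 124; r = 72; c = 'black'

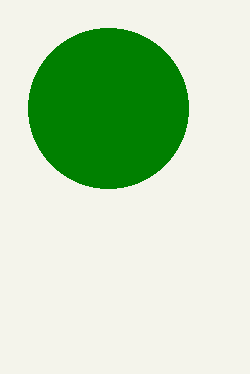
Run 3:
x = 108; y = 108; r = 80; c = 'green'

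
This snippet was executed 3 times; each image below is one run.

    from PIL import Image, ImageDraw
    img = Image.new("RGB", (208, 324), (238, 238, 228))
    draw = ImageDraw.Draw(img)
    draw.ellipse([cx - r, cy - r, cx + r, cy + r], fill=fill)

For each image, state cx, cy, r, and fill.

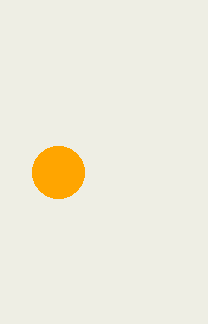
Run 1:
cx = 58, cy = 172, r = 26, fill = 'orange'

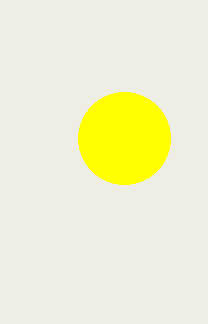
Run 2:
cx = 124; cy = 138; r = 46; fill = 'yellow'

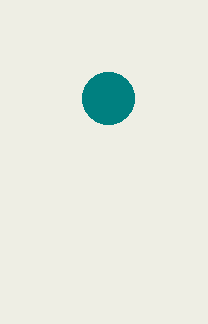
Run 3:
cx = 108, cy = 98, r = 26, fill = 'teal'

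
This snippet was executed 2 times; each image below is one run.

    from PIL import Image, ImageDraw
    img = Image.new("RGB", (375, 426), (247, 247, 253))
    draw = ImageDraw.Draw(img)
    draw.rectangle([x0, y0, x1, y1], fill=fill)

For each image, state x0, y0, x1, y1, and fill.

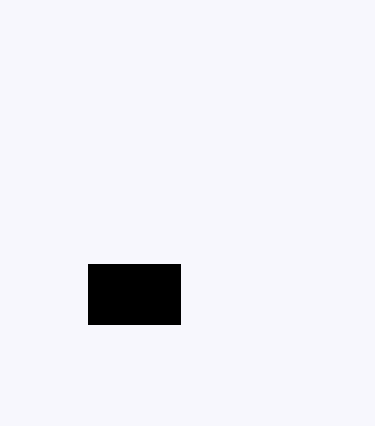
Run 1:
x0 = 88; y0 = 264; x1 = 180; y1 = 324; fill = 'black'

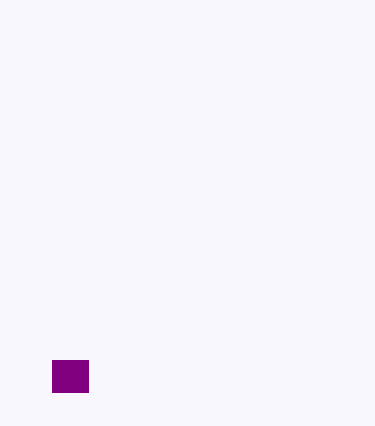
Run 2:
x0 = 52, y0 = 360, x1 = 88, y1 = 392, fill = 'purple'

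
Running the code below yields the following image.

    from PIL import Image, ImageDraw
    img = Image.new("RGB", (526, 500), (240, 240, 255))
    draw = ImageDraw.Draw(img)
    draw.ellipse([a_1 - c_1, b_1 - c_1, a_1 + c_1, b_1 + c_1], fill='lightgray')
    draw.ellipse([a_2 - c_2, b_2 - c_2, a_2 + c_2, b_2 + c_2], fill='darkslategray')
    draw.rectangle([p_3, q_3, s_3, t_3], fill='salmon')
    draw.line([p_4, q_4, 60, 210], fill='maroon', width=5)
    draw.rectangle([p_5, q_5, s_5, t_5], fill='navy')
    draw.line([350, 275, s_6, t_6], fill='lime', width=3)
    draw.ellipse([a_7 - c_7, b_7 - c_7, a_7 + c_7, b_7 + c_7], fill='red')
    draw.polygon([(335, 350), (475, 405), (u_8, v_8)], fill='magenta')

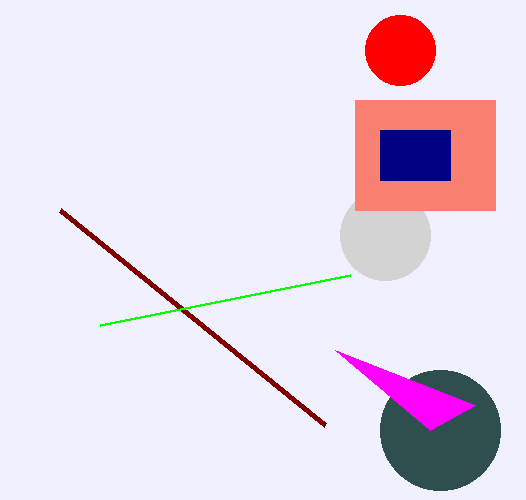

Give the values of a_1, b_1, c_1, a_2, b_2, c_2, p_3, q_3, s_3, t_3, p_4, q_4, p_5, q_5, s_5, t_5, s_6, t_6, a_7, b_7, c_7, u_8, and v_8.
a_1 = 385, b_1 = 235, c_1 = 45, a_2 = 440, b_2 = 430, c_2 = 60, p_3 = 355, q_3 = 100, s_3 = 495, t_3 = 210, p_4 = 325, q_4 = 425, p_5 = 380, q_5 = 130, s_5 = 450, t_5 = 180, s_6 = 100, t_6 = 325, a_7 = 400, b_7 = 50, c_7 = 35, u_8 = 430, v_8 = 430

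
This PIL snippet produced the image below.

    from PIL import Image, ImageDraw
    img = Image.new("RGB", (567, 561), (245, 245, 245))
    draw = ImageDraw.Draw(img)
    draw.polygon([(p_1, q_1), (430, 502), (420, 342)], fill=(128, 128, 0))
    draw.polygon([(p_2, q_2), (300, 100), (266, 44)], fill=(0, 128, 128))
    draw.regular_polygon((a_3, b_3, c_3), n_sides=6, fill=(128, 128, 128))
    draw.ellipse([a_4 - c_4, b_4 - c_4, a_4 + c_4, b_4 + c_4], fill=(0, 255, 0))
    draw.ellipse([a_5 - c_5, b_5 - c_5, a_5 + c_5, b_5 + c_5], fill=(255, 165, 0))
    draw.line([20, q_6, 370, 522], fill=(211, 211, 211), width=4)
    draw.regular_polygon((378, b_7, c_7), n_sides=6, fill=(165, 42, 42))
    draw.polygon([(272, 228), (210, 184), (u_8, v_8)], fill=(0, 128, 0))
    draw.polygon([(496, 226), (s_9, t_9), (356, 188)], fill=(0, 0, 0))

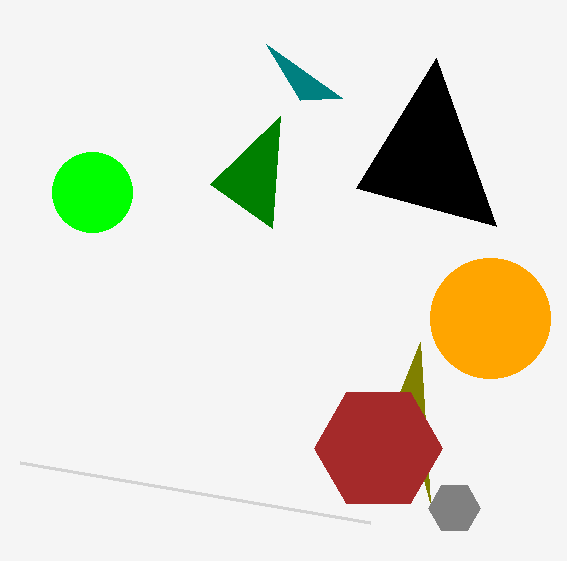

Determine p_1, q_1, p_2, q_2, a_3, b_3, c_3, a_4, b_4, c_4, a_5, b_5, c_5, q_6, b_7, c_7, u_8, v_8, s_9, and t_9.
p_1 = 400; q_1 = 392; p_2 = 342; q_2 = 98; a_3 = 454; b_3 = 508; c_3 = 26; a_4 = 92; b_4 = 192; c_4 = 40; a_5 = 490; b_5 = 318; c_5 = 60; q_6 = 462; b_7 = 448; c_7 = 64; u_8 = 280; v_8 = 116; s_9 = 436; t_9 = 58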